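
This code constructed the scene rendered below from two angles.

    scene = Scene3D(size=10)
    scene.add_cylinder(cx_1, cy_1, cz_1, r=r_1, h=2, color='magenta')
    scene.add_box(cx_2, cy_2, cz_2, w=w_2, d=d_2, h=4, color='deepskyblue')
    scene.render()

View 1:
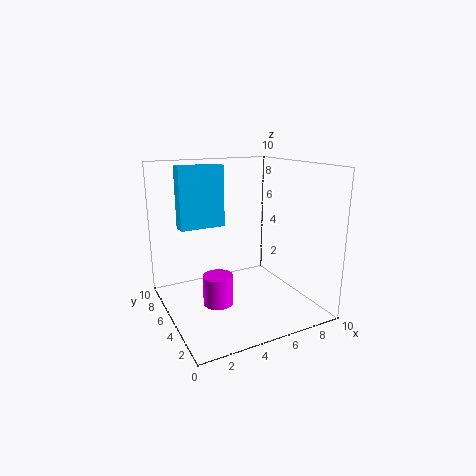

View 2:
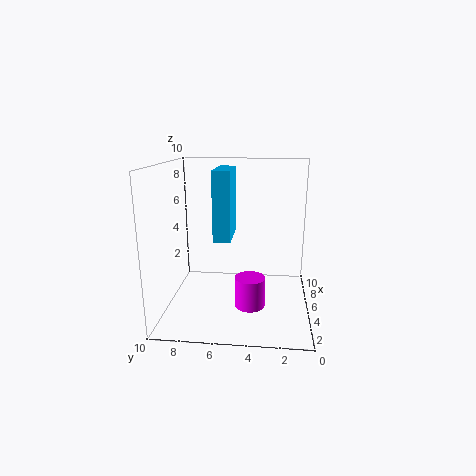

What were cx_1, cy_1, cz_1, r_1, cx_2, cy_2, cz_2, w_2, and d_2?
cx_1 = 3; cy_1 = 4; cz_1 = 1; r_1 = 1; cx_2 = 1; cy_2 = 5; cz_2 = 6; w_2 = 3; d_2 = 1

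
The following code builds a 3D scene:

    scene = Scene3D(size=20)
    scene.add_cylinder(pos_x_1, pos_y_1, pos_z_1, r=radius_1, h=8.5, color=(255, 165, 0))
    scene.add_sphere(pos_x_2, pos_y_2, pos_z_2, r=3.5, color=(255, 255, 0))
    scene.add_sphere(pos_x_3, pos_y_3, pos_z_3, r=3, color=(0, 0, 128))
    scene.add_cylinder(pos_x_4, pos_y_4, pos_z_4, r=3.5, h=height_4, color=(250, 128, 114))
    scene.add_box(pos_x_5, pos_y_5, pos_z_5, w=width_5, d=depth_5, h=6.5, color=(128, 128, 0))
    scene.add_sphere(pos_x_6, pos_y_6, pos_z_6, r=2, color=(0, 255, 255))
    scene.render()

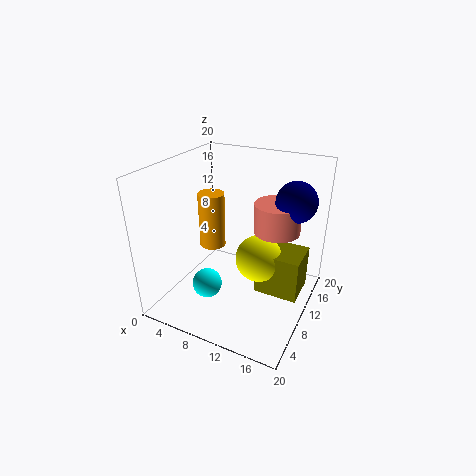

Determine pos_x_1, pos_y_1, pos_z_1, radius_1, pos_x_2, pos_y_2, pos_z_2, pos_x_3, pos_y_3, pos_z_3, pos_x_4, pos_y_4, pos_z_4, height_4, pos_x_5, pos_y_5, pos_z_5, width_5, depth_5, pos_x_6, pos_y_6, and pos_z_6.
pos_x_1 = 4
pos_y_1 = 13
pos_z_1 = 6
radius_1 = 2
pos_x_2 = 12
pos_y_2 = 13
pos_z_2 = 5.5
pos_x_3 = 16
pos_y_3 = 16.5
pos_z_3 = 14
pos_x_4 = 13.5
pos_y_4 = 16
pos_z_4 = 9
height_4 = 4.5
pos_x_5 = 12
pos_y_5 = 11.5
pos_z_5 = 0.5
width_5 = 6.5
depth_5 = 5.5
pos_x_6 = 7.5
pos_y_6 = 5.5
pos_z_6 = 4.5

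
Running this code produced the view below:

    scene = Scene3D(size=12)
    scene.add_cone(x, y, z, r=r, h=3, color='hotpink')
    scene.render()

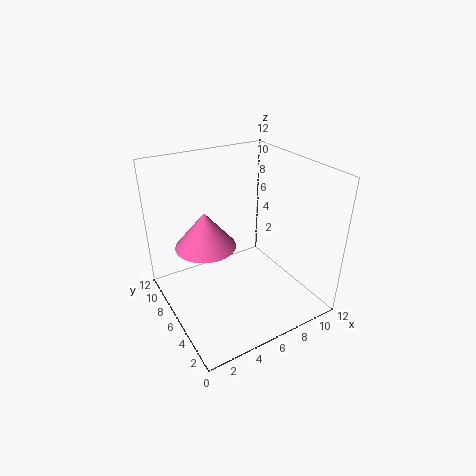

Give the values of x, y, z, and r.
x = 3.5; y = 7; z = 5.5; r = 2.5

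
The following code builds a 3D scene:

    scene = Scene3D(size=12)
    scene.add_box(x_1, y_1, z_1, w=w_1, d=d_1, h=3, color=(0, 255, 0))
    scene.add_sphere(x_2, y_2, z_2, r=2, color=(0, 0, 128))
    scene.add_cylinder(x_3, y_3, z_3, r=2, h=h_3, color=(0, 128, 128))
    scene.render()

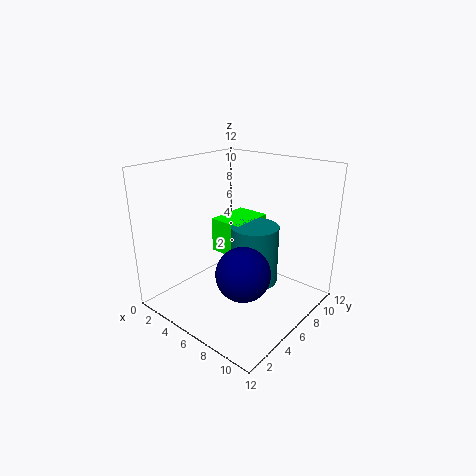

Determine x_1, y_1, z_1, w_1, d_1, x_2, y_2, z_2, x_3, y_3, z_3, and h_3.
x_1 = 3, y_1 = 6, z_1 = 4, w_1 = 3, d_1 = 4, x_2 = 9, y_2 = 3, z_2 = 5, x_3 = 7, y_3 = 7, z_3 = 2, h_3 = 5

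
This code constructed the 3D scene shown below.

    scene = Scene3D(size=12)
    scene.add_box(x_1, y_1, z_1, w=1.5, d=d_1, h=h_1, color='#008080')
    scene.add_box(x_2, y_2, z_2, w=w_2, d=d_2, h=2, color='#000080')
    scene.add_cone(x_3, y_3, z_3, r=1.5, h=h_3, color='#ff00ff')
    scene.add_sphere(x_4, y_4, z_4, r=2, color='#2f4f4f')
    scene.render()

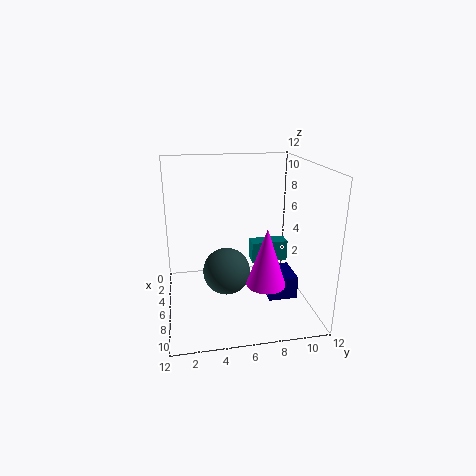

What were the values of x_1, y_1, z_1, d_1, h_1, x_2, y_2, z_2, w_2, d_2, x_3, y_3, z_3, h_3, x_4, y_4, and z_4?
x_1 = 1.5; y_1 = 8; z_1 = 2; d_1 = 3.5; h_1 = 2; x_2 = 4.5; y_2 = 8.5; z_2 = 0.5; w_2 = 3; d_2 = 2.5; x_3 = 9.5; y_3 = 7.5; z_3 = 3.5; h_3 = 4.5; x_4 = 6; y_4 = 5; z_4 = 3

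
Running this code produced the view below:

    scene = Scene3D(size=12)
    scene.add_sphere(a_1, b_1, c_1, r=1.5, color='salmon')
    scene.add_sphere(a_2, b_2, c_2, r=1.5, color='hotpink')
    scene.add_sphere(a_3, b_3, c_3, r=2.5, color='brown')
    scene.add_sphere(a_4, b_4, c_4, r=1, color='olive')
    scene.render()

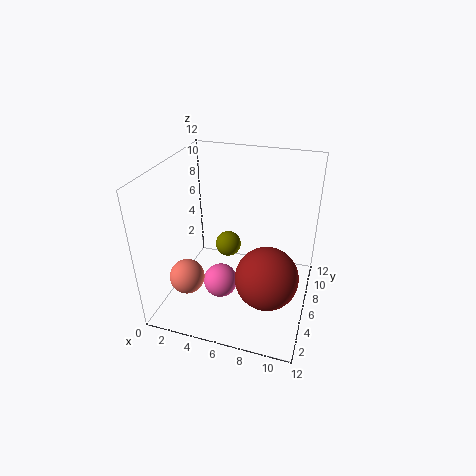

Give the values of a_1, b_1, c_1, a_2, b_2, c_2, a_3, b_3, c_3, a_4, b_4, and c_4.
a_1 = 2; b_1 = 4; c_1 = 2.5; a_2 = 4.5; b_2 = 5.5; c_2 = 1.5; a_3 = 9; b_3 = 4; c_3 = 4; a_4 = 5.5; b_4 = 5; c_4 = 6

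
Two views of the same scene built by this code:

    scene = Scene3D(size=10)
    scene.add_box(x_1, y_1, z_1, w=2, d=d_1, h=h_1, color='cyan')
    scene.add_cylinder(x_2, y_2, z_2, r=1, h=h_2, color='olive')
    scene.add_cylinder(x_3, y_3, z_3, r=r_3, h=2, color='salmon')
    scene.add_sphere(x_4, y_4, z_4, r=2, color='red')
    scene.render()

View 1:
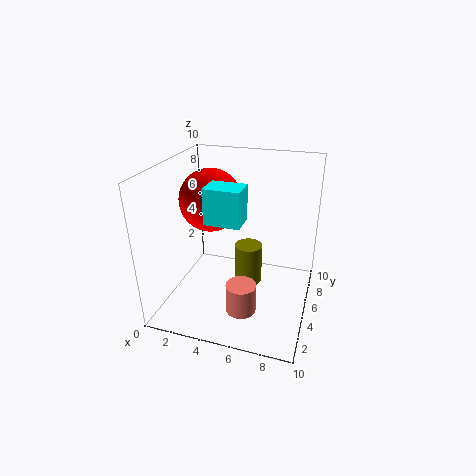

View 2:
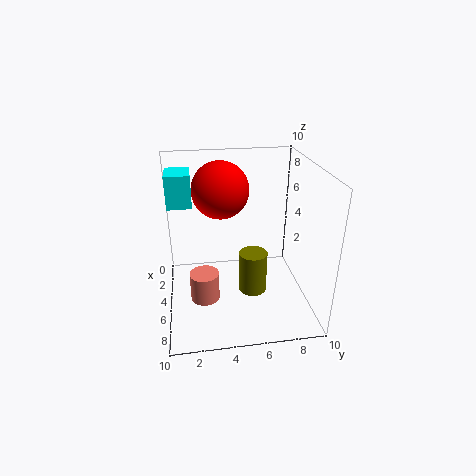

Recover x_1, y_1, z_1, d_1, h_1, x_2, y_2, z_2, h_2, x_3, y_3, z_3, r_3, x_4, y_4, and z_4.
x_1 = 4.5; y_1 = 0.5; z_1 = 8; d_1 = 1.5; h_1 = 2; x_2 = 5.5; y_2 = 6; z_2 = 1; h_2 = 3; x_3 = 6; y_3 = 2.5; z_3 = 1; r_3 = 1; x_4 = 3.5; y_4 = 4; z_4 = 8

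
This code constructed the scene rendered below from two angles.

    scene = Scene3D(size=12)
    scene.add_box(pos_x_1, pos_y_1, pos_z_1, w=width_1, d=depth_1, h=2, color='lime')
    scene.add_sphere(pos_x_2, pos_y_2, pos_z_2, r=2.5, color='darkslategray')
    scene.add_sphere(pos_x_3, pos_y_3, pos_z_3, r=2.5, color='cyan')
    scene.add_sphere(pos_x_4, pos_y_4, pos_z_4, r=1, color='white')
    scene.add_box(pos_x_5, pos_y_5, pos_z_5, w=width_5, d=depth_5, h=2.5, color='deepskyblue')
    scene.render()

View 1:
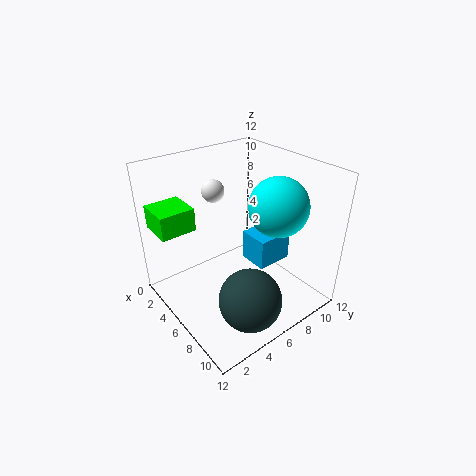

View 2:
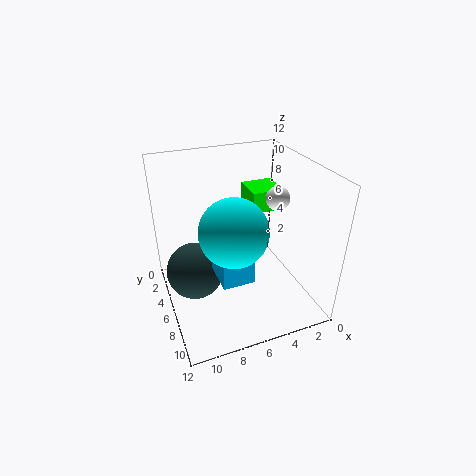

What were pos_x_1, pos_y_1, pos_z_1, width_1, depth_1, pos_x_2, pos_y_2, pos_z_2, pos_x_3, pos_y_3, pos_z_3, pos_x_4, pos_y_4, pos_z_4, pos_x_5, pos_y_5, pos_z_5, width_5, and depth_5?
pos_x_1 = 0.5
pos_y_1 = 0.5
pos_z_1 = 6.5
width_1 = 3
depth_1 = 3
pos_x_2 = 9.5
pos_y_2 = 4.5
pos_z_2 = 2.5
pos_x_3 = 7.5
pos_y_3 = 9
pos_z_3 = 8.5
pos_x_4 = 2.5
pos_y_4 = 6
pos_z_4 = 9
pos_x_5 = 6
pos_y_5 = 6.5
pos_z_5 = 4
width_5 = 2.5
depth_5 = 3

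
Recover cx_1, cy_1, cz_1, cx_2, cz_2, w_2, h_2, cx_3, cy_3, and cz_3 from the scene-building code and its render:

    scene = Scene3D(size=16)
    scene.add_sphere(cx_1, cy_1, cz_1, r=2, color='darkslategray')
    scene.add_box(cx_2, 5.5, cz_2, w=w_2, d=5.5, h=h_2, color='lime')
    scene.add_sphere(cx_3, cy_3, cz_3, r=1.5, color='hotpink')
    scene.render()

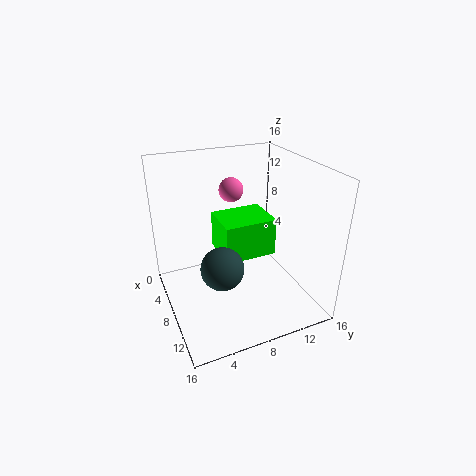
cx_1 = 13.5; cy_1 = 4; cz_1 = 8.5; cx_2 = 6.5; cz_2 = 7; w_2 = 4.5; h_2 = 4; cx_3 = 2.5; cy_3 = 9.5; cz_3 = 11.5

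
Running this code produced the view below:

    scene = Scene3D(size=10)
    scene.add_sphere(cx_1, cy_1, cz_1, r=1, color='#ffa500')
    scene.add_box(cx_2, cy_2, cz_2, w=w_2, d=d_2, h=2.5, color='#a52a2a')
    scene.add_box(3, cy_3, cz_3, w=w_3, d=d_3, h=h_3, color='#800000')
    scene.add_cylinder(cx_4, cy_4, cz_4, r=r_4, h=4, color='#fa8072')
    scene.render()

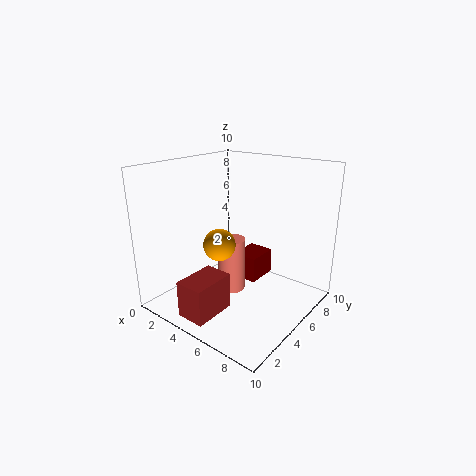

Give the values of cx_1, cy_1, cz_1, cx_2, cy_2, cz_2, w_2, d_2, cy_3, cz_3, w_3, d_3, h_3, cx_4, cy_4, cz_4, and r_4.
cx_1 = 5.5
cy_1 = 2.5
cz_1 = 5.5
cx_2 = 3.5
cy_2 = 0.5
cz_2 = 0.5
w_2 = 2
d_2 = 3
cy_3 = 7
cz_3 = 0.5
w_3 = 2
d_3 = 2.5
h_3 = 2
cx_4 = 4
cy_4 = 5.5
cz_4 = 0.5
r_4 = 1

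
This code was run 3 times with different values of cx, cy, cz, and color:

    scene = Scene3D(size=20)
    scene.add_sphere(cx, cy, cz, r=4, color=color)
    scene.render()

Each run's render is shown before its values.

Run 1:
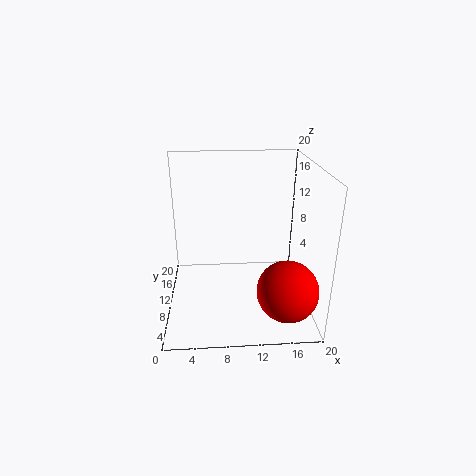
cx = 16
cy = 4
cz = 5
color = 'red'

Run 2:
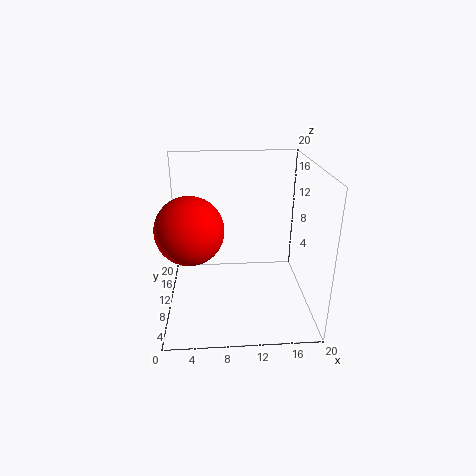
cx = 4
cy = 4
cz = 14
color = 'red'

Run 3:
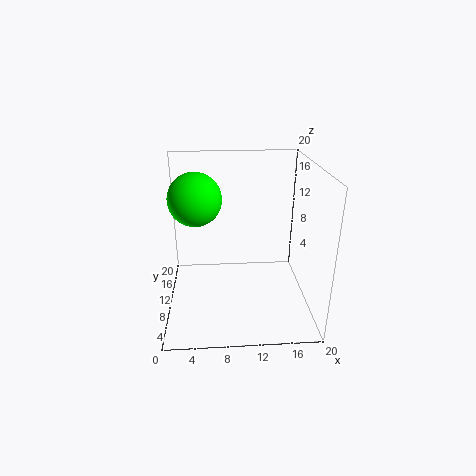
cx = 4
cy = 15
cz = 14
color = 'lime'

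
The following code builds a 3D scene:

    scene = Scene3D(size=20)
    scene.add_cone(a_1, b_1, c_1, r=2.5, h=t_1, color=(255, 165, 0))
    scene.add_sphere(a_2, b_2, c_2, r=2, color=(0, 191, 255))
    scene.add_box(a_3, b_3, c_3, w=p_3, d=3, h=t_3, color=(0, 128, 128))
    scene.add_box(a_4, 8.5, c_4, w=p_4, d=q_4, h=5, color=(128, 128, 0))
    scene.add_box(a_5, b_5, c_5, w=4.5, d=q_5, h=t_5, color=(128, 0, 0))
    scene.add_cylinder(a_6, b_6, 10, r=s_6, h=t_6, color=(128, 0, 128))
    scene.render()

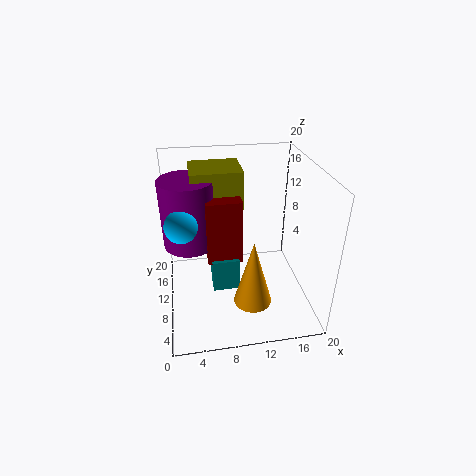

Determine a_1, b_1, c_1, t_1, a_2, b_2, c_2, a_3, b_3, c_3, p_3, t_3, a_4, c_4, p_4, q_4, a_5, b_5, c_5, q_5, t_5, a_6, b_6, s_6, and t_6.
a_1 = 11
b_1 = 4.5
c_1 = 3.5
t_1 = 9
a_2 = 2.5
b_2 = 6.5
c_2 = 14.5
a_3 = 6
b_3 = 6
c_3 = 4.5
p_3 = 3.5
t_3 = 4.5
a_4 = 4
c_4 = 15
p_4 = 6.5
q_4 = 5.5
a_5 = 5.5
b_5 = 6.5
c_5 = 8.5
q_5 = 3
t_5 = 8.5
a_6 = 3.5
b_6 = 10
s_6 = 3.5
t_6 = 9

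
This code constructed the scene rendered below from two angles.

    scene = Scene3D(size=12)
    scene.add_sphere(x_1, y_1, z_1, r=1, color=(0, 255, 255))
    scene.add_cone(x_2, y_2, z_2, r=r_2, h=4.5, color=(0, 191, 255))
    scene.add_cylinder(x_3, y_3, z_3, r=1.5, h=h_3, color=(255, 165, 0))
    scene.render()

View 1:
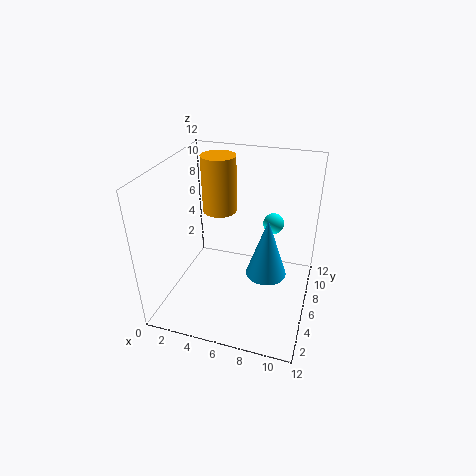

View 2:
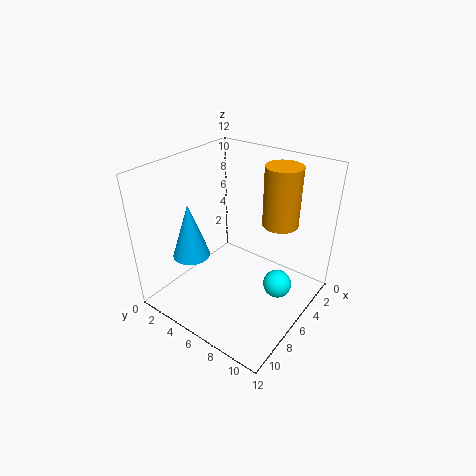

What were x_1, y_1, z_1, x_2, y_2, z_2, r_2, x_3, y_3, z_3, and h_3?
x_1 = 8, y_1 = 11, z_1 = 5, x_2 = 9, y_2 = 3.5, z_2 = 5, r_2 = 1.5, x_3 = 3.5, y_3 = 8.5, z_3 = 7, h_3 = 5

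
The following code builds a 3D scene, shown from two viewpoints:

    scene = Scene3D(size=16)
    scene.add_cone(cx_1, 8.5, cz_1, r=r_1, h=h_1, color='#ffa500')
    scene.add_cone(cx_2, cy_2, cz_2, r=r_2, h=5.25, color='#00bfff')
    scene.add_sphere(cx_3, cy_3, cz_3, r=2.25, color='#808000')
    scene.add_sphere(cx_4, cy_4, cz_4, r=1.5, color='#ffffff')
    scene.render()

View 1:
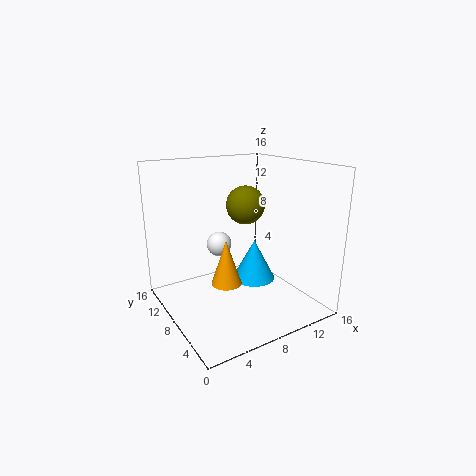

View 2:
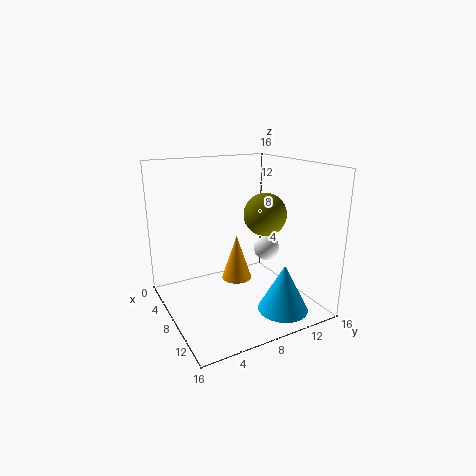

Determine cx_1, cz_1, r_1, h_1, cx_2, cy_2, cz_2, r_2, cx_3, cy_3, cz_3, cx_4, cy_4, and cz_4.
cx_1 = 6.75
cz_1 = 2.5
r_1 = 1.75
h_1 = 5.25
cx_2 = 12.5
cy_2 = 11.25
cz_2 = 0.5
r_2 = 2.75
cx_3 = 10.25
cy_3 = 10
cz_3 = 11
cx_4 = 7.75
cy_4 = 12
cz_4 = 6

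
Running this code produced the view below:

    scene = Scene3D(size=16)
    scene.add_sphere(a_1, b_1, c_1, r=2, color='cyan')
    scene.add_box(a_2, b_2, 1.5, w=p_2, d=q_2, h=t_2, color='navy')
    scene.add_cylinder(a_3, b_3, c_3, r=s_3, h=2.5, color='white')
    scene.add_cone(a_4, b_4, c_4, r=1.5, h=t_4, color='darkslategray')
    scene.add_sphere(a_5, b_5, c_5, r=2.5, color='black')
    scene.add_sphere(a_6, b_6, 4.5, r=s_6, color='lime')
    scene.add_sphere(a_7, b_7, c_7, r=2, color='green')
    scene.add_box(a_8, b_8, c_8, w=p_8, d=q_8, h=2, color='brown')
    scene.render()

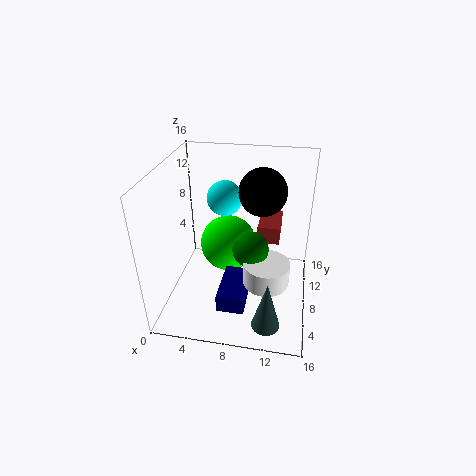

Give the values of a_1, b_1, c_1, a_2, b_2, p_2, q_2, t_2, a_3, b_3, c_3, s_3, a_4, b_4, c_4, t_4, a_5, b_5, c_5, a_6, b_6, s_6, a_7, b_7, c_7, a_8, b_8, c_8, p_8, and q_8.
a_1 = 6; b_1 = 10.5; c_1 = 11.5; a_2 = 6.5; b_2 = 3; p_2 = 3; q_2 = 5.5; t_2 = 2; a_3 = 11.5; b_3 = 6; c_3 = 4; s_3 = 2.5; a_4 = 12; b_4 = 2.5; c_4 = 1; t_4 = 5.5; a_5 = 10.5; b_5 = 8.5; c_5 = 13.5; a_6 = 6; b_6 = 12; s_6 = 3.5; a_7 = 9.5; b_7 = 7.5; c_7 = 7; a_8 = 10; b_8 = 9; c_8 = 7; p_8 = 2.5; q_8 = 4.5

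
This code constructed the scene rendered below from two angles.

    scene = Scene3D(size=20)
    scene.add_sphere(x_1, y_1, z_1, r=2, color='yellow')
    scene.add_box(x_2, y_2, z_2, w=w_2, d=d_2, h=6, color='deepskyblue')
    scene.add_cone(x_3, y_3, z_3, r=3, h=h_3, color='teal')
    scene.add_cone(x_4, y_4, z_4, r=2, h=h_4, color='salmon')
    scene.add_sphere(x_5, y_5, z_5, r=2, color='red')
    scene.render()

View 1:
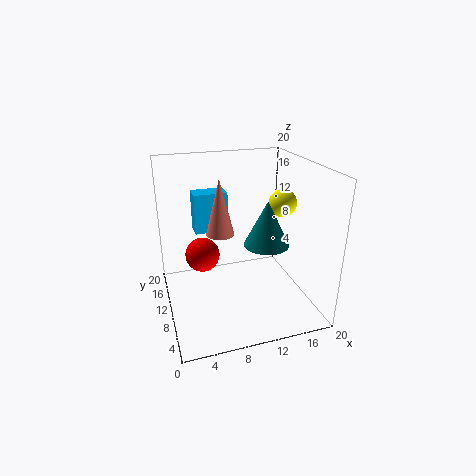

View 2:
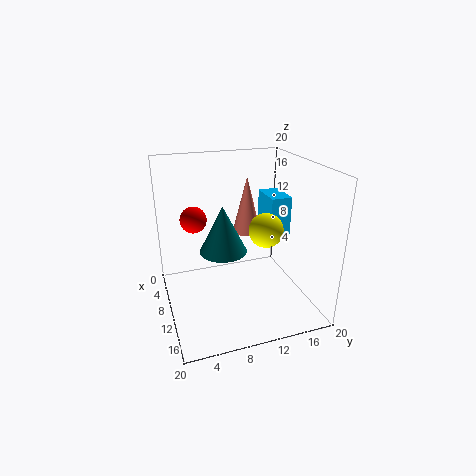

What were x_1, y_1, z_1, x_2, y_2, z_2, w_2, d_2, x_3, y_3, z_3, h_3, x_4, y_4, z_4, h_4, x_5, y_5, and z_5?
x_1 = 17; y_1 = 11; z_1 = 14; x_2 = 5; y_2 = 15; z_2 = 9; w_2 = 5; d_2 = 3; x_3 = 13; y_3 = 7; z_3 = 10; h_3 = 6; x_4 = 8; y_4 = 12; z_4 = 10; h_4 = 8; x_5 = 4; y_5 = 5; z_5 = 11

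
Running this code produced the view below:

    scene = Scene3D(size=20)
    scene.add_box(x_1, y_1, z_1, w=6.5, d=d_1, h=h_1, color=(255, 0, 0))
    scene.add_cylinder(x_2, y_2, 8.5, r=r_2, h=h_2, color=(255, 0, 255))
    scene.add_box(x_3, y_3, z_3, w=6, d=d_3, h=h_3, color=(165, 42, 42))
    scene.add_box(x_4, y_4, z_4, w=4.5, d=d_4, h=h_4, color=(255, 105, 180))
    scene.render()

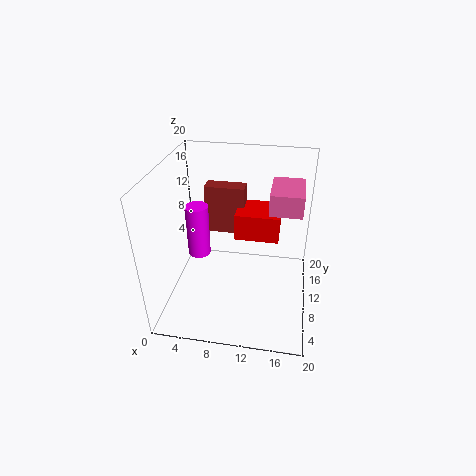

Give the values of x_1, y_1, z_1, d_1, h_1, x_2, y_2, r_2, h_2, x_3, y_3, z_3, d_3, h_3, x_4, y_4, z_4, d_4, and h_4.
x_1 = 9, y_1 = 12.5, z_1 = 8, d_1 = 5.5, h_1 = 4, x_2 = 5, y_2 = 8, r_2 = 1.5, h_2 = 7, x_3 = 4, y_3 = 15, z_3 = 7.5, d_3 = 2.5, h_3 = 7.5, x_4 = 14, y_4 = 10.5, z_4 = 13.5, d_4 = 6.5, h_4 = 3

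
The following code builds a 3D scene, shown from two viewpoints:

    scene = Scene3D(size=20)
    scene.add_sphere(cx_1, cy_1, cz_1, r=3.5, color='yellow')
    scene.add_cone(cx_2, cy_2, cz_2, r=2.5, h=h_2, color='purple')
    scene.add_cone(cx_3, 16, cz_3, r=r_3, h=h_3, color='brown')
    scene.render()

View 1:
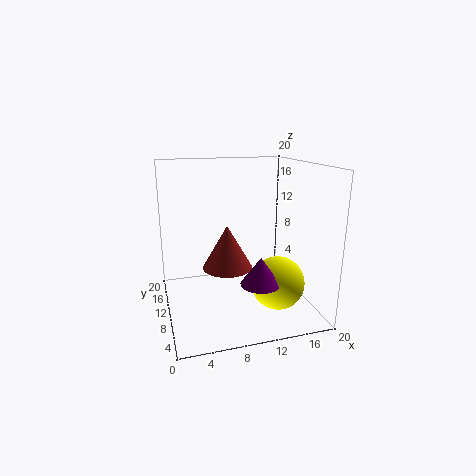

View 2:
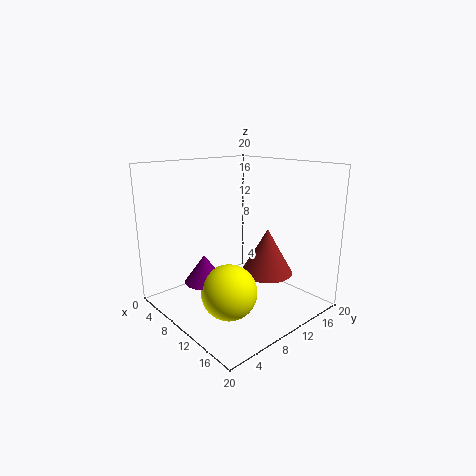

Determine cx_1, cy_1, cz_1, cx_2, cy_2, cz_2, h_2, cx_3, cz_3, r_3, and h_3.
cx_1 = 14
cy_1 = 5
cz_1 = 5
cx_2 = 11
cy_2 = 3.5
cz_2 = 6
h_2 = 3.5
cx_3 = 10
cz_3 = 3
r_3 = 4
h_3 = 7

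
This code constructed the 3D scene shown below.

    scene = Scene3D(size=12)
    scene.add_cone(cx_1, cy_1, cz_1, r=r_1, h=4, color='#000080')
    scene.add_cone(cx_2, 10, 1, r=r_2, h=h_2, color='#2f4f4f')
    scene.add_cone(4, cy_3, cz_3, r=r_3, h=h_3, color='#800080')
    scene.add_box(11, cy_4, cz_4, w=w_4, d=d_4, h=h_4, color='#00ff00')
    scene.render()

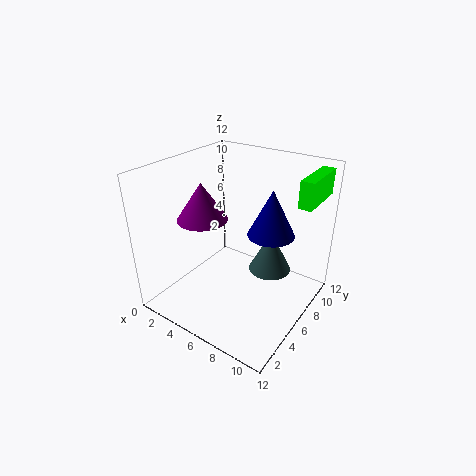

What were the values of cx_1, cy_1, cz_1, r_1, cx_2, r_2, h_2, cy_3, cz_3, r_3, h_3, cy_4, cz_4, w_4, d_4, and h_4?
cx_1 = 8; cy_1 = 8; cz_1 = 6; r_1 = 2; cx_2 = 7; r_2 = 2; h_2 = 4; cy_3 = 4; cz_3 = 8; r_3 = 2; h_3 = 3; cy_4 = 6; cz_4 = 10; w_4 = 1; d_4 = 4; h_4 = 2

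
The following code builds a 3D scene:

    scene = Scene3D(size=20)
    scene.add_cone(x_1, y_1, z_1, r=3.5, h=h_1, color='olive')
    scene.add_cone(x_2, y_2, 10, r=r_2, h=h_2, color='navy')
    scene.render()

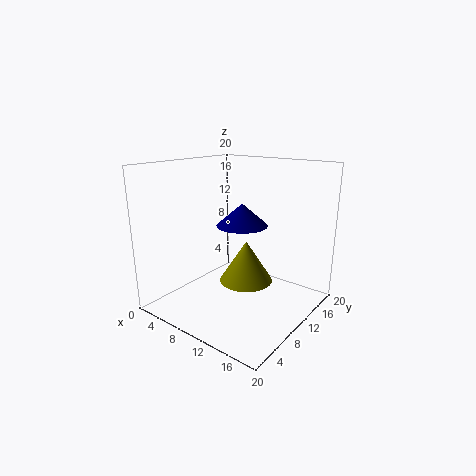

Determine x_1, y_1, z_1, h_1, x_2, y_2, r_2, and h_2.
x_1 = 12.5
y_1 = 8.5
z_1 = 5
h_1 = 5.5
x_2 = 7
y_2 = 15
r_2 = 4
h_2 = 3.5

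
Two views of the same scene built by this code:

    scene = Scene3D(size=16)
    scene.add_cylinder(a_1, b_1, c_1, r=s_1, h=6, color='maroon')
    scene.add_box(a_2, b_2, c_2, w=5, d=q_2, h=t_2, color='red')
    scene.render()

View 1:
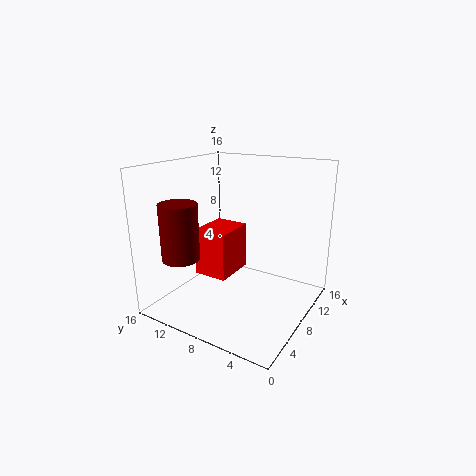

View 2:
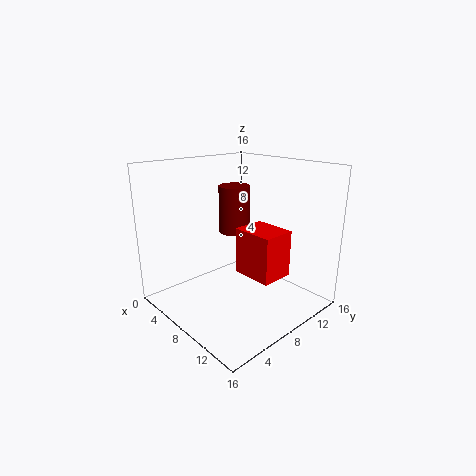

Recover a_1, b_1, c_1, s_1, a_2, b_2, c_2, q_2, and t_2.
a_1 = 3; b_1 = 12; c_1 = 6.5; s_1 = 2; a_2 = 6.5; b_2 = 9; c_2 = 3; q_2 = 4; t_2 = 5.5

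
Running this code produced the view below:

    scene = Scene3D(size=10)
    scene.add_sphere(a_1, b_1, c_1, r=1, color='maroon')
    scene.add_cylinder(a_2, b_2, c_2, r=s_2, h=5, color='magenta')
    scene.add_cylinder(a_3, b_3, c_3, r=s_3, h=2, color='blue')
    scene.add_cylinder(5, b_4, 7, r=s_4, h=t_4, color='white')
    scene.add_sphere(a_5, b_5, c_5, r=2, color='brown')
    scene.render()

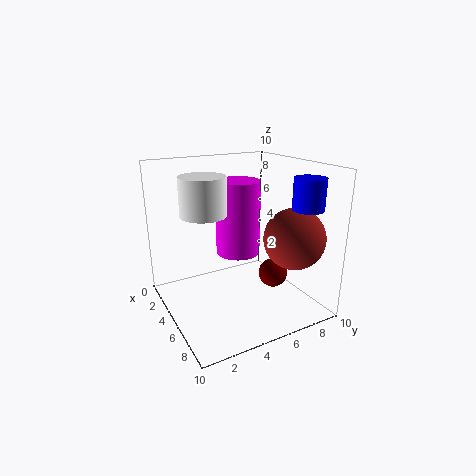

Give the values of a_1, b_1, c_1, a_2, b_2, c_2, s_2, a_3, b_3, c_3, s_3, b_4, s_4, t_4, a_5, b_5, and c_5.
a_1 = 6.5, b_1 = 7, c_1 = 2.5, a_2 = 5, b_2 = 5, c_2 = 4, s_2 = 1.5, a_3 = 8.5, b_3 = 8, c_3 = 7.5, s_3 = 1, b_4 = 2.5, s_4 = 1.5, t_4 = 2.5, a_5 = 8, b_5 = 7.5, c_5 = 5.5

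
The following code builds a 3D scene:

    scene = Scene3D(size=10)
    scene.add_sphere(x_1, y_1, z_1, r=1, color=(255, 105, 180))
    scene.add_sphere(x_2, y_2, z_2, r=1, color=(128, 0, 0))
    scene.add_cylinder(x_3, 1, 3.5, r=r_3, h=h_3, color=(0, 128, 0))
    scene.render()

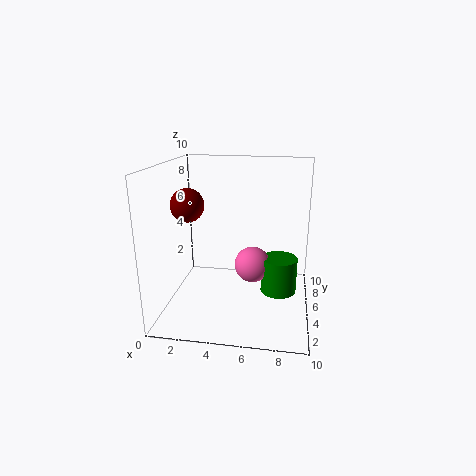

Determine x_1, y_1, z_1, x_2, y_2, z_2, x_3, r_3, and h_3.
x_1 = 6.5; y_1 = 1; z_1 = 5; x_2 = 2.5; y_2 = 2; z_2 = 8; x_3 = 8; r_3 = 1; h_3 = 2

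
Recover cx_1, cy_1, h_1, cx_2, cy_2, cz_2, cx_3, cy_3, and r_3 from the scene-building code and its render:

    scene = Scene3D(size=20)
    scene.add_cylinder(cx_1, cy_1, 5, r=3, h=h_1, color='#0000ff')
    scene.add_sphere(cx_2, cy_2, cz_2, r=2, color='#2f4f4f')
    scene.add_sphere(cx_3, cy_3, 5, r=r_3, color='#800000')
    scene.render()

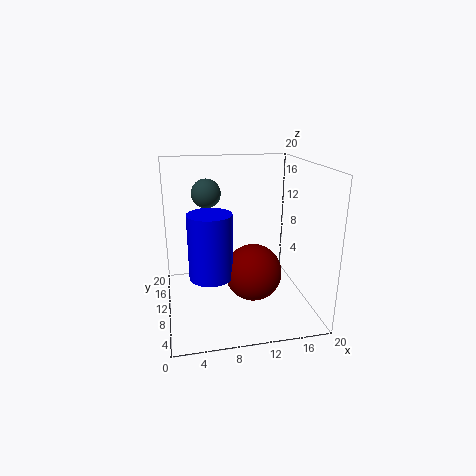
cx_1 = 6
cy_1 = 9
h_1 = 9
cx_2 = 6
cy_2 = 12
cz_2 = 16
cx_3 = 12
cy_3 = 9
r_3 = 4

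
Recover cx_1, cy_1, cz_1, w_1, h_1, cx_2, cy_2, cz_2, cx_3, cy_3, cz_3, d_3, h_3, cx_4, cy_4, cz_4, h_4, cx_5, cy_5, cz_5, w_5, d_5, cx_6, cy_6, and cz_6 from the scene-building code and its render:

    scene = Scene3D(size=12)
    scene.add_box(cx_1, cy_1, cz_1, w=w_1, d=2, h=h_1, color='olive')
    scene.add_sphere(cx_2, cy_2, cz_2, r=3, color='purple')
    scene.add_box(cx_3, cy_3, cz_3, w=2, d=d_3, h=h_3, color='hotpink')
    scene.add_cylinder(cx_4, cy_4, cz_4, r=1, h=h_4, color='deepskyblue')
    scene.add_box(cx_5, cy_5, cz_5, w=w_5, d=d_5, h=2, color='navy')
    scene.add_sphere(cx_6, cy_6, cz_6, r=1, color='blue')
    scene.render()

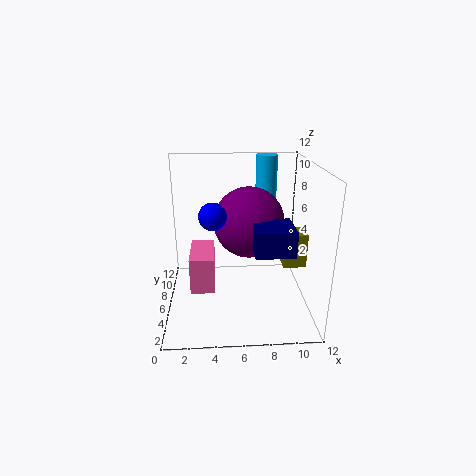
cx_1 = 10; cy_1 = 6; cz_1 = 3; w_1 = 2; h_1 = 3; cx_2 = 7; cy_2 = 7; cz_2 = 7; cx_3 = 2; cy_3 = 4; cz_3 = 2; d_3 = 4; h_3 = 3; cx_4 = 9; cy_4 = 11; cz_4 = 8; h_4 = 4; cx_5 = 7; cy_5 = 2; cz_5 = 6; w_5 = 3; d_5 = 3; cx_6 = 4; cy_6 = 3; cz_6 = 9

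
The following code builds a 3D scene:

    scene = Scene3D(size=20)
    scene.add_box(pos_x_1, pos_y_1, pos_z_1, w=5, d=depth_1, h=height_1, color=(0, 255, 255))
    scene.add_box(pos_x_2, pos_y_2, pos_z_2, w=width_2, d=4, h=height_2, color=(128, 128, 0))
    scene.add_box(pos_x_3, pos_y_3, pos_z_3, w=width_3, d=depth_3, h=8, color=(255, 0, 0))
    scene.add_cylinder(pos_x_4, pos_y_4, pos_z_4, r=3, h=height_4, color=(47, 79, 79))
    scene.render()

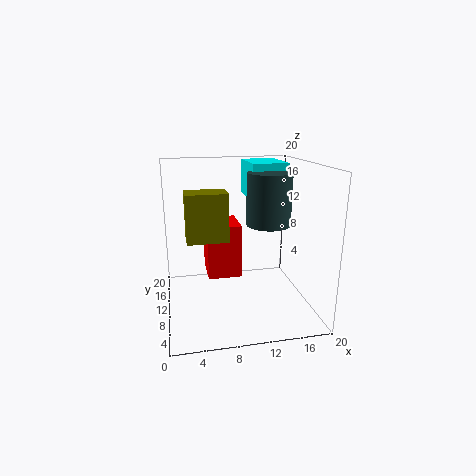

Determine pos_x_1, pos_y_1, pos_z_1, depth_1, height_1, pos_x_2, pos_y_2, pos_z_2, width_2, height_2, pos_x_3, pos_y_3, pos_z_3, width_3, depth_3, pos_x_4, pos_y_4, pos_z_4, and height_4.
pos_x_1 = 12; pos_y_1 = 10; pos_z_1 = 15; depth_1 = 7; height_1 = 5; pos_x_2 = 3; pos_y_2 = 11; pos_z_2 = 9; width_2 = 6; height_2 = 7; pos_x_3 = 6; pos_y_3 = 12; pos_z_3 = 3; width_3 = 5; depth_3 = 6; pos_x_4 = 14; pos_y_4 = 9; pos_z_4 = 12; height_4 = 7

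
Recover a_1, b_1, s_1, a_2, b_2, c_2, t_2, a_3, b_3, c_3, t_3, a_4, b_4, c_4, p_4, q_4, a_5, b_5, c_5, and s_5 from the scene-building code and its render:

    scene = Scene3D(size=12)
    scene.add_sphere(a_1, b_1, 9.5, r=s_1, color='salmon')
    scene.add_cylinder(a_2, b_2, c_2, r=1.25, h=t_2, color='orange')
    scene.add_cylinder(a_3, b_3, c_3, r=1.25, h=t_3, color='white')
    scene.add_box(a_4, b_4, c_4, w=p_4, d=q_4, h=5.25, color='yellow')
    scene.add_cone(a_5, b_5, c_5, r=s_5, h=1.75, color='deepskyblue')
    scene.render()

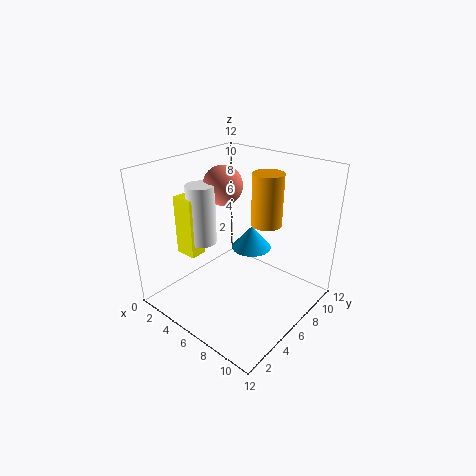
a_1 = 3; b_1 = 7.5; s_1 = 1.75; a_2 = 7.75; b_2 = 7.5; c_2 = 7.25; t_2 = 4.25; a_3 = 2.5; b_3 = 5.25; c_3 = 4.75; t_3 = 5.25; a_4 = 0.75; b_4 = 3.75; c_4 = 3.75; p_4 = 2; q_4 = 1.5; a_5 = 8; b_5 = 5.25; c_5 = 6.25; s_5 = 1.5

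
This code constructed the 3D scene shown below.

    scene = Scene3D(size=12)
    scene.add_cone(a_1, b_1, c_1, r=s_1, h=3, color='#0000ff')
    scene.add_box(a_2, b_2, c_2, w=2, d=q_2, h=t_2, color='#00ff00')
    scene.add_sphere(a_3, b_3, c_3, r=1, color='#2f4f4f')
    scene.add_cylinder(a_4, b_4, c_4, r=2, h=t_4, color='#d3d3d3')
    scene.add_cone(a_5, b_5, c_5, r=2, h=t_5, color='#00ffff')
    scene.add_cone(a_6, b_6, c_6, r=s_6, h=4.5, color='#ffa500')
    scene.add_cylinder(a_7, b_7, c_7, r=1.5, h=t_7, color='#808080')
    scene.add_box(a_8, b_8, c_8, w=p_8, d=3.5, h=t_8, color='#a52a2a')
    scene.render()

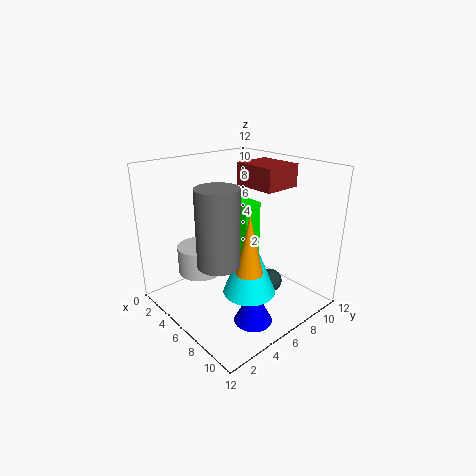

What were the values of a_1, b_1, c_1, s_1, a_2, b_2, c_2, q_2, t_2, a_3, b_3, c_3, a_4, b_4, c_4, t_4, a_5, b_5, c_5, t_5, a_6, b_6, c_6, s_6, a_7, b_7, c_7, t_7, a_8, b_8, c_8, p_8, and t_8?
a_1 = 9.5
b_1 = 4.5
c_1 = 0.5
s_1 = 1.5
a_2 = 6
b_2 = 5
c_2 = 5
q_2 = 1.5
t_2 = 4.5
a_3 = 8
b_3 = 8
c_3 = 2
a_4 = 2.5
b_4 = 4.5
c_4 = 2
t_4 = 2.5
a_5 = 9
b_5 = 4.5
c_5 = 3
t_5 = 5
a_6 = 9.5
b_6 = 4
c_6 = 5
s_6 = 1
a_7 = 8.5
b_7 = 2
c_7 = 6
t_7 = 5.5
a_8 = 3
b_8 = 8.5
c_8 = 9.5
p_8 = 4
t_8 = 2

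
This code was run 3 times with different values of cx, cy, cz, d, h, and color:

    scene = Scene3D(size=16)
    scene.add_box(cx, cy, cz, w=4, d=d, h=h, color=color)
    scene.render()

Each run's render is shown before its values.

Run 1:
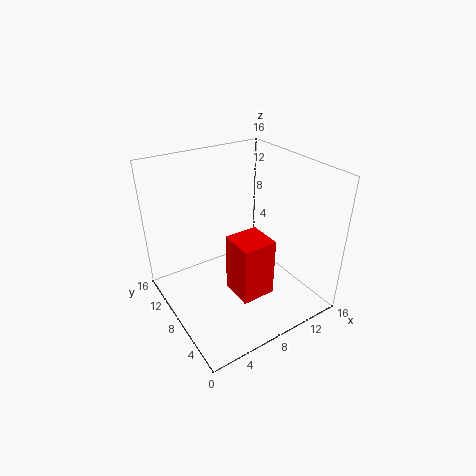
cx = 7
cy = 5
cz = 1
d = 4
h = 7
color = 'red'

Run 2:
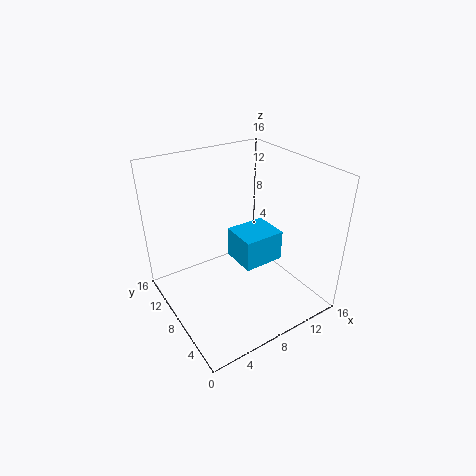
cx = 5.5
cy = 2.5
cz = 8
d = 3.5
h = 3
color = 'deepskyblue'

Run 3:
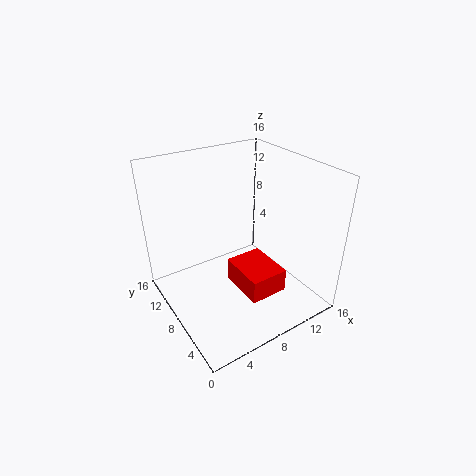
cx = 6
cy = 2
cz = 4
d = 5
h = 2.5
color = 'red'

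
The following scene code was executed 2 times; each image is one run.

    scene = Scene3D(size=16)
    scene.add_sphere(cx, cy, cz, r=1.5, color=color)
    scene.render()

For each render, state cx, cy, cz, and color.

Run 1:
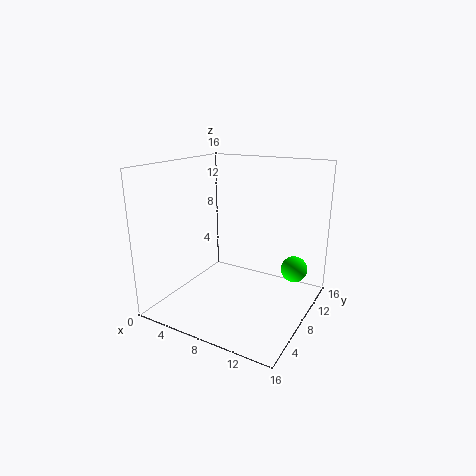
cx = 13.5; cy = 11.5; cz = 4; color = 'lime'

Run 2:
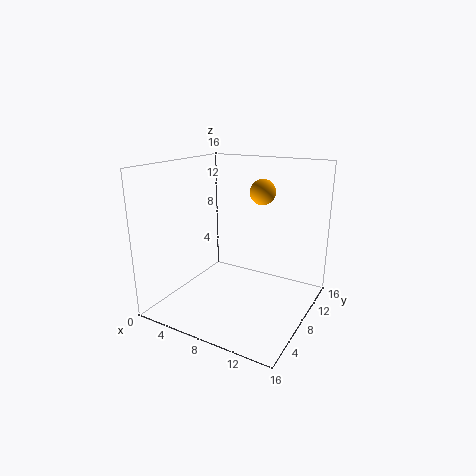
cx = 9; cy = 12; cz = 12.5; color = 'orange'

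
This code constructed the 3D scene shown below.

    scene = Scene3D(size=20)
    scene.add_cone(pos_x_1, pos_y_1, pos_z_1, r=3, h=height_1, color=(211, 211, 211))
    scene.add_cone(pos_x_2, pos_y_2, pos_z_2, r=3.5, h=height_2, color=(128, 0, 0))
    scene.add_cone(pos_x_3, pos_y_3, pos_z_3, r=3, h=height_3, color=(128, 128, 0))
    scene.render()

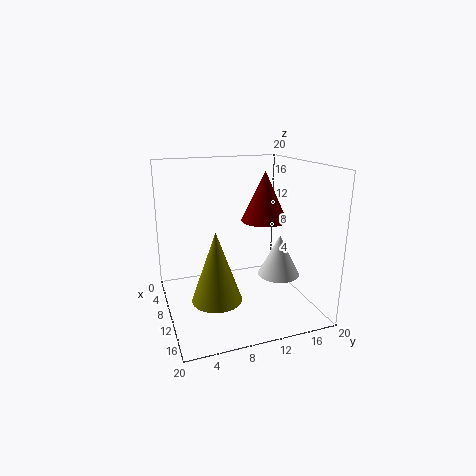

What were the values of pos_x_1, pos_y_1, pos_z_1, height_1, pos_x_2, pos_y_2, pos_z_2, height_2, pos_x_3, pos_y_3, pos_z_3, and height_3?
pos_x_1 = 11; pos_y_1 = 16; pos_z_1 = 4; height_1 = 6; pos_x_2 = 6.5; pos_y_2 = 15.5; pos_z_2 = 11; height_2 = 7.5; pos_x_3 = 16.5; pos_y_3 = 5; pos_z_3 = 5; height_3 = 8.5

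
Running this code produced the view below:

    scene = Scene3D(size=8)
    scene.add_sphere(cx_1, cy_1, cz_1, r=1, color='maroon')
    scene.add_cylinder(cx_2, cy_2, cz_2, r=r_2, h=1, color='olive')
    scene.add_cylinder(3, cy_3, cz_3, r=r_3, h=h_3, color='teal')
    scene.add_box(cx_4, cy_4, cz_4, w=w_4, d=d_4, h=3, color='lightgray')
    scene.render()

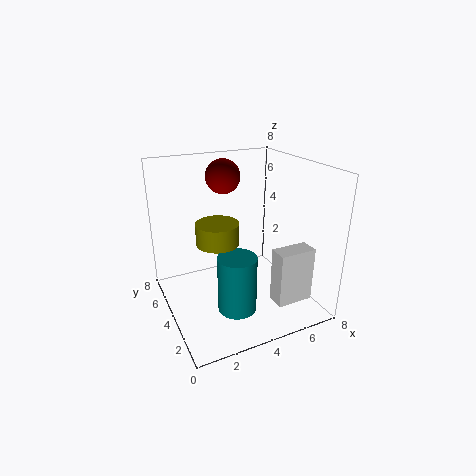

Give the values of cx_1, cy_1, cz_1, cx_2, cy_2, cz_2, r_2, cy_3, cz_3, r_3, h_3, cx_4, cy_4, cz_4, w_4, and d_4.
cx_1 = 4, cy_1 = 6, cz_1 = 7, cx_2 = 2, cy_2 = 2, cz_2 = 5, r_2 = 1, cy_3 = 2, cz_3 = 1, r_3 = 1, h_3 = 3, cx_4 = 5, cy_4 = 1, cz_4 = 1, w_4 = 2, d_4 = 1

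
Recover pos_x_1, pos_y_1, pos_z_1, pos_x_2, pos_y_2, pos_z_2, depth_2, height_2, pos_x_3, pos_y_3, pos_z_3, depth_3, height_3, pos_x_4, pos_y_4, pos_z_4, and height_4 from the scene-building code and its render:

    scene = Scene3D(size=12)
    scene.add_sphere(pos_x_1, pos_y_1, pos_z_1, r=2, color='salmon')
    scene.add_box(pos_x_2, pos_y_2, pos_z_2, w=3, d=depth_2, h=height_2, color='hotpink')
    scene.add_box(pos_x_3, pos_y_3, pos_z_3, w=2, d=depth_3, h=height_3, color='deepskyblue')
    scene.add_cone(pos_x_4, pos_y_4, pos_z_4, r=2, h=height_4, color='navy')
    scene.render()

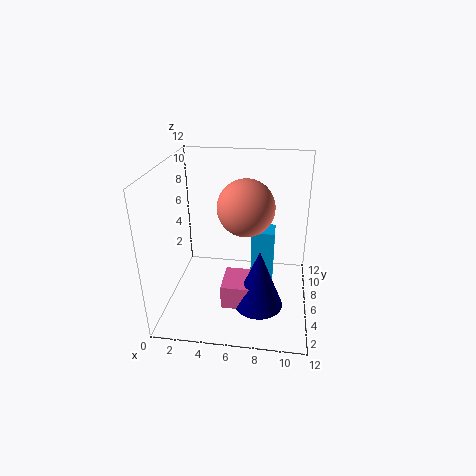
pos_x_1 = 7
pos_y_1 = 3
pos_z_1 = 10
pos_x_2 = 5
pos_y_2 = 3
pos_z_2 = 1
depth_2 = 3
height_2 = 2
pos_x_3 = 7
pos_y_3 = 7
pos_z_3 = 1
depth_3 = 2
height_3 = 5
pos_x_4 = 8
pos_y_4 = 4
pos_z_4 = 1
height_4 = 5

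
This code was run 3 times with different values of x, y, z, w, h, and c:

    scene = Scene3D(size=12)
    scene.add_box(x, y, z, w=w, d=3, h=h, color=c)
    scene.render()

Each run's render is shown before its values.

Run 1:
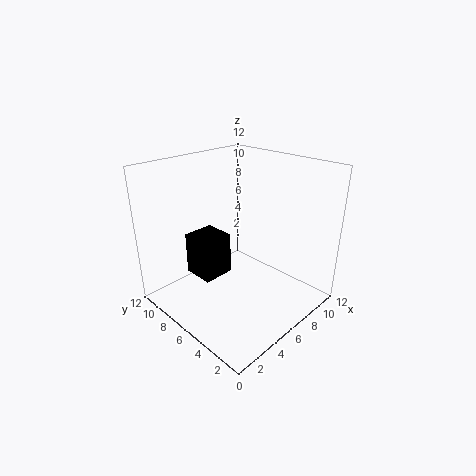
x = 4.75
y = 8.75
z = 0.75
w = 3
h = 4
c = 'black'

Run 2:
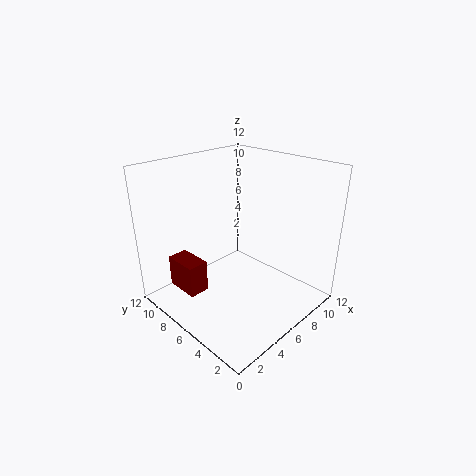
x = 2
y = 7.5
z = 1.25
w = 1.75
h = 2.75
c = 'maroon'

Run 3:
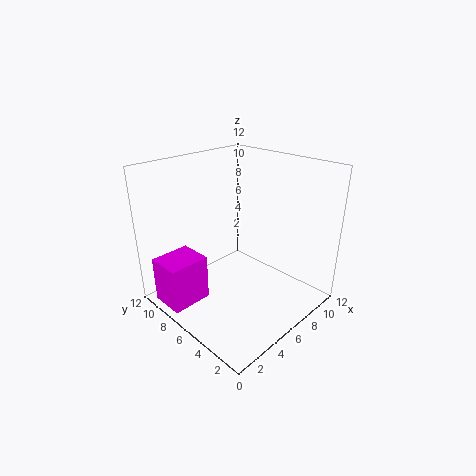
x = 0.5
y = 7.75
z = 0.25
w = 3.5
h = 4
c = 'magenta'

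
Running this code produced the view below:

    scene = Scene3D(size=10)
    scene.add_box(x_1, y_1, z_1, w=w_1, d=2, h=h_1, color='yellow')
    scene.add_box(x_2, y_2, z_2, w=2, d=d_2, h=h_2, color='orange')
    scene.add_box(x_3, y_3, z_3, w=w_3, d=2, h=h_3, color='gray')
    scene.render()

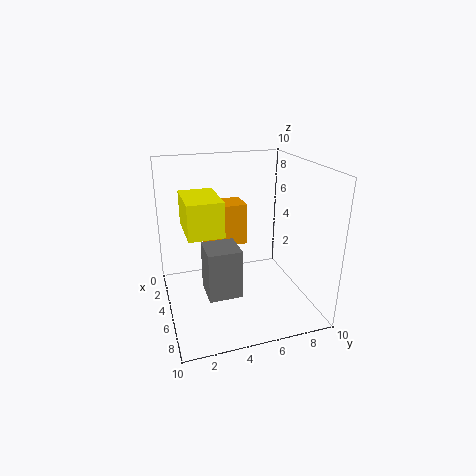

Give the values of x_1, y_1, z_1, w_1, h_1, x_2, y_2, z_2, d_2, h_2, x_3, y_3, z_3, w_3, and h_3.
x_1 = 6
y_1 = 1
z_1 = 7
w_1 = 3
h_1 = 2
x_2 = 2
y_2 = 3
z_2 = 4
d_2 = 3
h_2 = 3
x_3 = 7
y_3 = 2
z_3 = 3
w_3 = 2
h_3 = 3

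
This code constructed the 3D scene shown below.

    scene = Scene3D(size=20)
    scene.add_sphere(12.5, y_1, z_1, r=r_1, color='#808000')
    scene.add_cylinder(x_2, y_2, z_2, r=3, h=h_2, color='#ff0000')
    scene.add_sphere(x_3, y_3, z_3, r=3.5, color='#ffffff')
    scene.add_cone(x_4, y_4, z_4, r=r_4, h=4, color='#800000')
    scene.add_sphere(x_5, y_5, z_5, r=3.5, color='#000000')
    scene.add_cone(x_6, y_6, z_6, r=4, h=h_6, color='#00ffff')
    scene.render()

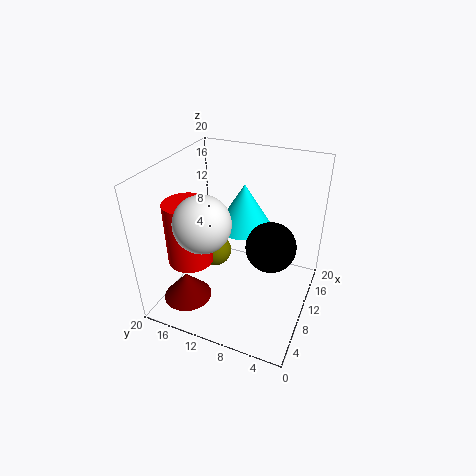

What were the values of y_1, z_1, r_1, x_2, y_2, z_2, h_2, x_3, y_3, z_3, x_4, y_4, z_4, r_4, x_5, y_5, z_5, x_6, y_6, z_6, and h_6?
y_1 = 15, z_1 = 5, r_1 = 2.5, x_2 = 5.5, y_2 = 15, z_2 = 8, h_2 = 8.5, x_3 = 4, y_3 = 12, z_3 = 15, x_4 = 6, y_4 = 16.5, z_4 = 0.5, r_4 = 3.5, x_5 = 11, y_5 = 5.5, z_5 = 9, x_6 = 13.5, y_6 = 10.5, z_6 = 10, h_6 = 6.5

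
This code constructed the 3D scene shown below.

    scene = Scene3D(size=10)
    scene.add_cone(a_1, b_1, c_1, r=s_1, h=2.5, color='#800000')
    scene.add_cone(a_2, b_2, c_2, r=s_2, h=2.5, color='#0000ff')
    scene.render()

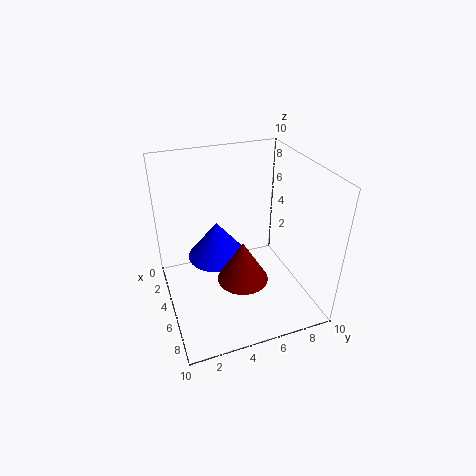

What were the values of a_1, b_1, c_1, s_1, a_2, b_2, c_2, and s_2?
a_1 = 8.5; b_1 = 4; c_1 = 4.5; s_1 = 1.5; a_2 = 5; b_2 = 3.5; c_2 = 4; s_2 = 2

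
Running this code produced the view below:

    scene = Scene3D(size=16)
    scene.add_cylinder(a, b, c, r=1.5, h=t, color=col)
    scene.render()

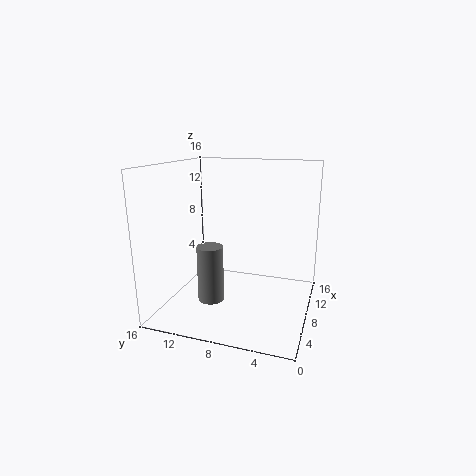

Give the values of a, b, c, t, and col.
a = 7; b = 11; c = 0.5; t = 6.5; col = 'gray'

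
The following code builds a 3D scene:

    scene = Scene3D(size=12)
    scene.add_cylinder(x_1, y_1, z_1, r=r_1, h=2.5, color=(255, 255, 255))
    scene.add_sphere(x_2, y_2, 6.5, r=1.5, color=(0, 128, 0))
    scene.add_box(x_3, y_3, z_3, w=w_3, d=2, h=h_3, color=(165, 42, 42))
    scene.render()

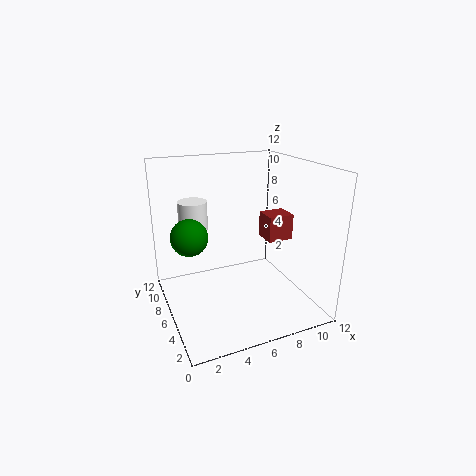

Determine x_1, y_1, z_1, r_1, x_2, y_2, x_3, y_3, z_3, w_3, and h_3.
x_1 = 3, y_1 = 8.75, z_1 = 6.25, r_1 = 1.25, x_2 = 2, y_2 = 6.5, x_3 = 8.75, y_3 = 5.5, z_3 = 5.25, w_3 = 2.25, h_3 = 2.25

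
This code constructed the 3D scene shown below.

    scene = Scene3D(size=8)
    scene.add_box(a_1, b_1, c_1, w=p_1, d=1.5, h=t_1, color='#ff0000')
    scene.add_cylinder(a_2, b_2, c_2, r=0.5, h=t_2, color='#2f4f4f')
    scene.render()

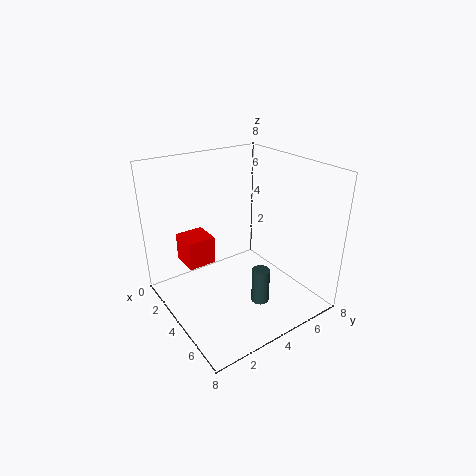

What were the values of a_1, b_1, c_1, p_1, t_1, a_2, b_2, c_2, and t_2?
a_1 = 2.5; b_1 = 1; c_1 = 3; p_1 = 1.5; t_1 = 1.5; a_2 = 5.5; b_2 = 4.5; c_2 = 0.5; t_2 = 2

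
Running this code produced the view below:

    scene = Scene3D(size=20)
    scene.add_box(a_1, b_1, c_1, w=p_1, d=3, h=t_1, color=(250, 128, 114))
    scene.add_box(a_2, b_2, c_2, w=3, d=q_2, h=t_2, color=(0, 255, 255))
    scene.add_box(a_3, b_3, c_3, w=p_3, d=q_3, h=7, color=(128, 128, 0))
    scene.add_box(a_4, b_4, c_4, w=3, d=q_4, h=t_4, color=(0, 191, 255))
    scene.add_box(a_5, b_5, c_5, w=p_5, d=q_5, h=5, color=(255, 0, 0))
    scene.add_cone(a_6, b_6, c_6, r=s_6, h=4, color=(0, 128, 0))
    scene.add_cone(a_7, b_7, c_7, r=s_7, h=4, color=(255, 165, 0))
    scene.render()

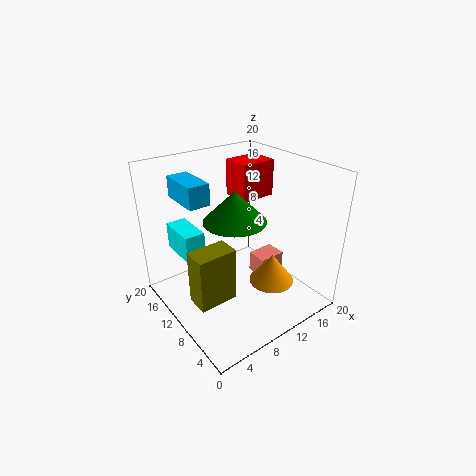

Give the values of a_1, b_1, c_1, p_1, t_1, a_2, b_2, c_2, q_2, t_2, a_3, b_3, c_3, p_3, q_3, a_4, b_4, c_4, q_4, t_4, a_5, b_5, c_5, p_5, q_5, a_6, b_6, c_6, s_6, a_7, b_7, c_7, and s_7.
a_1 = 13; b_1 = 8; c_1 = 3; p_1 = 4; t_1 = 3; a_2 = 4; b_2 = 14; c_2 = 6; q_2 = 6; t_2 = 4; a_3 = 1; b_3 = 5; c_3 = 5; p_3 = 5; q_3 = 3; a_4 = 4; b_4 = 12; c_4 = 15; q_4 = 6; t_4 = 3; a_5 = 11; b_5 = 10; c_5 = 15; p_5 = 5; q_5 = 4; a_6 = 8; b_6 = 8; c_6 = 14; s_6 = 4; a_7 = 12; b_7 = 5; c_7 = 5; s_7 = 3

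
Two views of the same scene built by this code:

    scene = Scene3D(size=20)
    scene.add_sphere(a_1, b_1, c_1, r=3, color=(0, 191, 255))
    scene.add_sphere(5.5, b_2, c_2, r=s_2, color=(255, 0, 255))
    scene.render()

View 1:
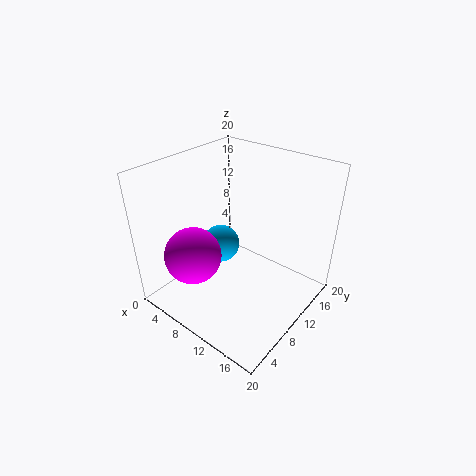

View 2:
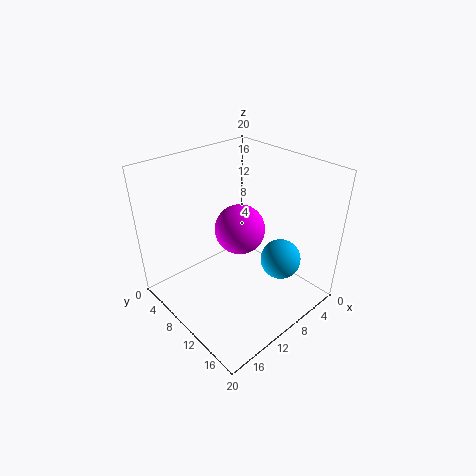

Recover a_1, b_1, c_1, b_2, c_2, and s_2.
a_1 = 4; b_1 = 13; c_1 = 5; b_2 = 5.5; c_2 = 7.5; s_2 = 4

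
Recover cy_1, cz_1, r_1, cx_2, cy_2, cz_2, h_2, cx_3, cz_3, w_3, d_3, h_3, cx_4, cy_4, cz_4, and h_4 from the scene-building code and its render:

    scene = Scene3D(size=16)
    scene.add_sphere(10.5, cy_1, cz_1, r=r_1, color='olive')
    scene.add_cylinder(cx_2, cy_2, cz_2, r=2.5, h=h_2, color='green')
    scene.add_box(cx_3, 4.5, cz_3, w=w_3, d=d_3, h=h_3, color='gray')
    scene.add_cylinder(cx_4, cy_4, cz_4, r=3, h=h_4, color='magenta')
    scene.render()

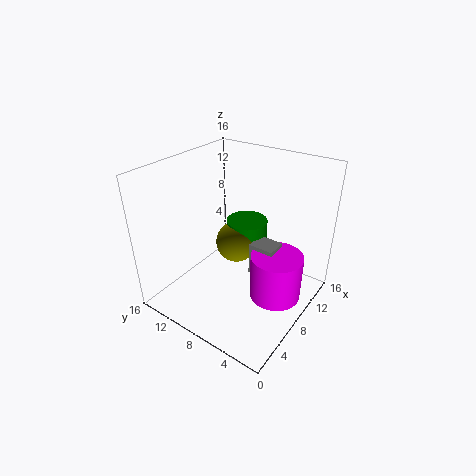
cy_1 = 10
cz_1 = 5.5
r_1 = 2.5
cx_2 = 12
cy_2 = 9.5
cz_2 = 5.5
h_2 = 2.5
cx_3 = 9.5
cz_3 = 2.5
w_3 = 2.5
d_3 = 3
h_3 = 4
cx_4 = 10
cy_4 = 4
cz_4 = 0.5
h_4 = 5.5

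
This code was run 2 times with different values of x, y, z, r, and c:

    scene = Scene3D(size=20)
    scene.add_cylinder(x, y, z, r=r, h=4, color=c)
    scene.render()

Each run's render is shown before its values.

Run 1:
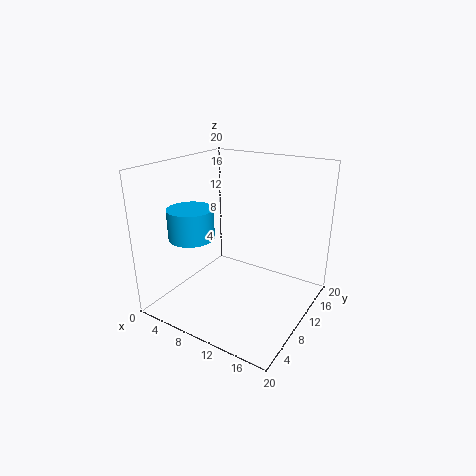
x = 6; y = 5; z = 11; r = 3; c = 'deepskyblue'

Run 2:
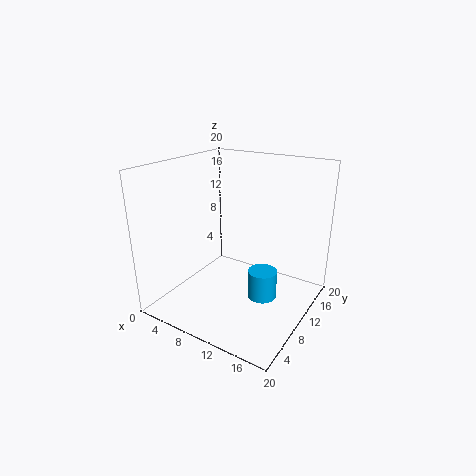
x = 14; y = 10; z = 2; r = 2; c = 'deepskyblue'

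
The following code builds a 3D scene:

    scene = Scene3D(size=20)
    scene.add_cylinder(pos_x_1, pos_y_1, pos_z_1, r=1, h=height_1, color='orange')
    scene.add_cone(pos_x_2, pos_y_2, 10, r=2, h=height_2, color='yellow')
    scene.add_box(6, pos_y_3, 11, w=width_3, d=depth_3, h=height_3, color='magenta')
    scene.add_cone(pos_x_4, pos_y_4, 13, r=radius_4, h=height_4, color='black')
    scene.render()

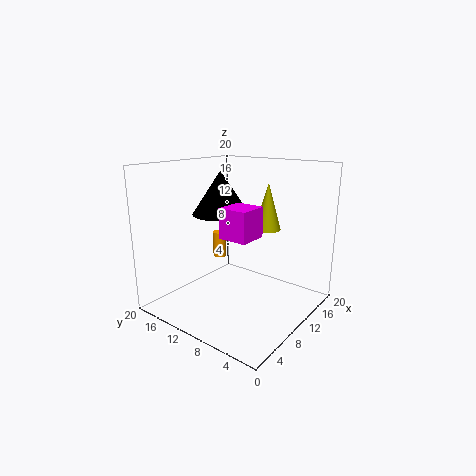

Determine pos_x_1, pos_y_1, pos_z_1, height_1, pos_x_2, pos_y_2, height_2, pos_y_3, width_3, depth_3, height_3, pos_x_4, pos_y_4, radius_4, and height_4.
pos_x_1 = 13; pos_y_1 = 16; pos_z_1 = 5; height_1 = 4; pos_x_2 = 16; pos_y_2 = 9; height_2 = 7; pos_y_3 = 6; width_3 = 4; depth_3 = 4; height_3 = 4; pos_x_4 = 10; pos_y_4 = 13; radius_4 = 4; height_4 = 6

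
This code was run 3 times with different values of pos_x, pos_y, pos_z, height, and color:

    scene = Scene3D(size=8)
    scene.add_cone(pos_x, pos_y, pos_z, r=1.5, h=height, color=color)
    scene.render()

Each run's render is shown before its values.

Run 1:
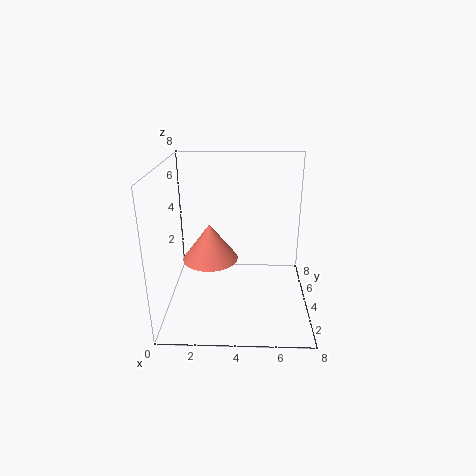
pos_x = 2.5
pos_y = 3.5
pos_z = 3
height = 2
color = 'salmon'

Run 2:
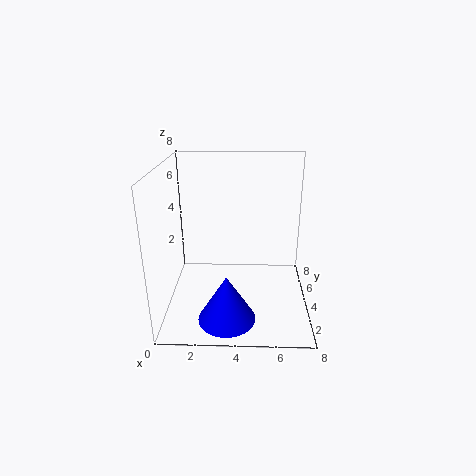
pos_x = 3.5
pos_y = 1.5
pos_z = 0.5
height = 2.5
color = 'blue'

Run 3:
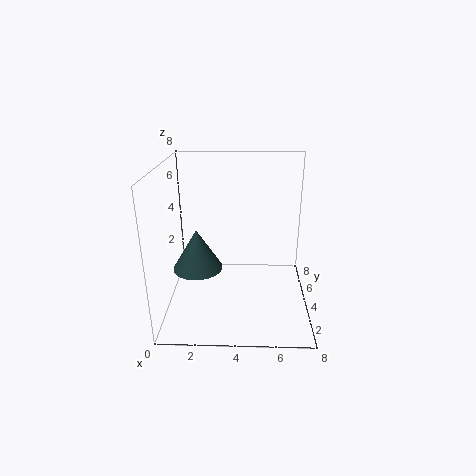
pos_x = 1.5
pos_y = 5
pos_z = 1.5
height = 2.5
color = 'darkslategray'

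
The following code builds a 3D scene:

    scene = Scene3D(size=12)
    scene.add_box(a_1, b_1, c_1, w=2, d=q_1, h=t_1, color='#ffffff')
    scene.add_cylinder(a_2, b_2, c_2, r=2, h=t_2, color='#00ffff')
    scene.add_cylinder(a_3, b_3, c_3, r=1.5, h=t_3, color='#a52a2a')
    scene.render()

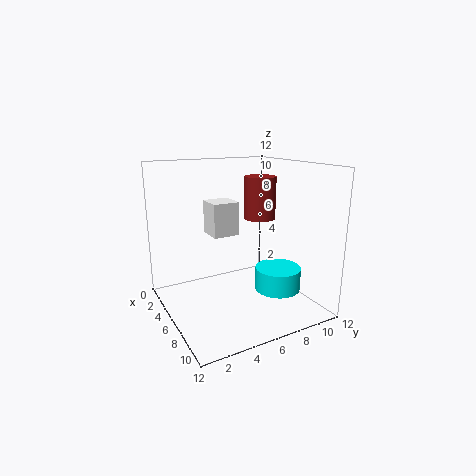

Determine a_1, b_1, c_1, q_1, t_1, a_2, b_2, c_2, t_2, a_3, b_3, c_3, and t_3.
a_1 = 6
b_1 = 3
c_1 = 7
q_1 = 2
t_1 = 2.5
a_2 = 7
b_2 = 9.5
c_2 = 1
t_2 = 2
a_3 = 3
b_3 = 10
c_3 = 6.5
t_3 = 4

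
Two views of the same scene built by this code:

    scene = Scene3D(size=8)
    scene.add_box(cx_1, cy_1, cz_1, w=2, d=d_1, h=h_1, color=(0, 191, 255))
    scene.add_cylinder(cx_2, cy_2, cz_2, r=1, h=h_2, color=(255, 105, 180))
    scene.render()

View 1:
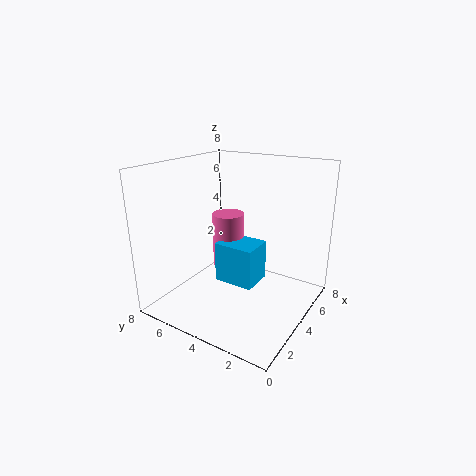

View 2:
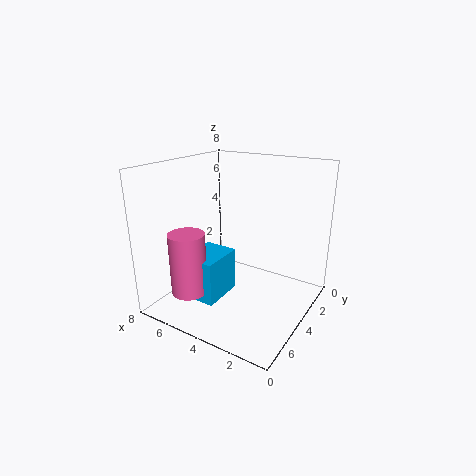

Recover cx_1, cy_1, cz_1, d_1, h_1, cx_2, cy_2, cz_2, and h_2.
cx_1 = 4.5; cy_1 = 3.5; cz_1 = 0.5; d_1 = 2.5; h_1 = 2.5; cx_2 = 6; cy_2 = 6; cz_2 = 1; h_2 = 3.5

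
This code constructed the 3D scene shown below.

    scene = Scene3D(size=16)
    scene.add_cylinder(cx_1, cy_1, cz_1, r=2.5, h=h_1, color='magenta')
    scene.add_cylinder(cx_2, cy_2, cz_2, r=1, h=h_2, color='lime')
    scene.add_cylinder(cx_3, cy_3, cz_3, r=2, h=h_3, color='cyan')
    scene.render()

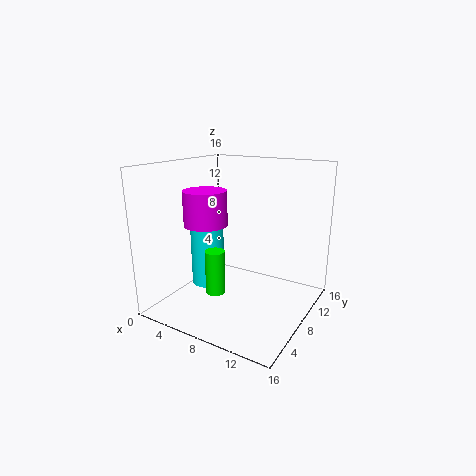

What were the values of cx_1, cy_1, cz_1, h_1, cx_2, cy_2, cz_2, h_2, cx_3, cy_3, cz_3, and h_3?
cx_1 = 4, cy_1 = 7.5, cz_1 = 9, h_1 = 4, cx_2 = 8, cy_2 = 3.5, cz_2 = 3.5, h_2 = 4.5, cx_3 = 3, cy_3 = 9, cz_3 = 1, h_3 = 7.5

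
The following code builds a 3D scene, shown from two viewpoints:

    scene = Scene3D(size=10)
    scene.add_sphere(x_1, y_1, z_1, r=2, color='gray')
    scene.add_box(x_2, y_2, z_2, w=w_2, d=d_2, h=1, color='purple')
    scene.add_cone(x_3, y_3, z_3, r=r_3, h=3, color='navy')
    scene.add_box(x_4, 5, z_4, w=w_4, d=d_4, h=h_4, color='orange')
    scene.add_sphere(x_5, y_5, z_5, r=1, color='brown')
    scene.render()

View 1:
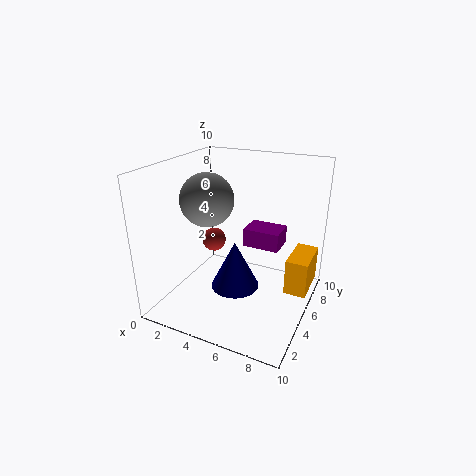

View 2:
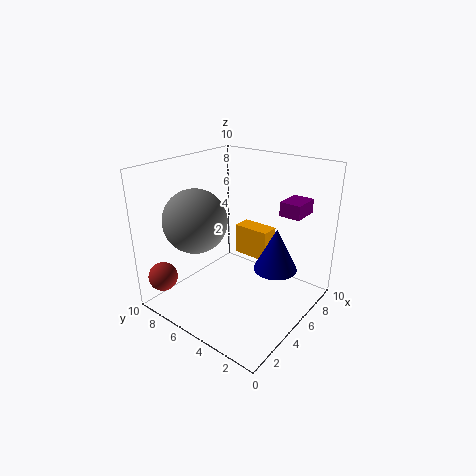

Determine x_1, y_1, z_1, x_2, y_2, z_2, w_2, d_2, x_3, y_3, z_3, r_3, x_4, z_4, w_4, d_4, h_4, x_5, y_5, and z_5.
x_1 = 2, y_1 = 6, z_1 = 7, x_2 = 7, y_2 = 1.5, z_2 = 6.5, w_2 = 2, d_2 = 1.5, x_3 = 6, y_3 = 2.5, z_3 = 3, r_3 = 1.5, x_4 = 8.5, z_4 = 1.5, w_4 = 1.5, d_4 = 3, h_4 = 2.5, x_5 = 1, y_5 = 8.5, z_5 = 2.5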